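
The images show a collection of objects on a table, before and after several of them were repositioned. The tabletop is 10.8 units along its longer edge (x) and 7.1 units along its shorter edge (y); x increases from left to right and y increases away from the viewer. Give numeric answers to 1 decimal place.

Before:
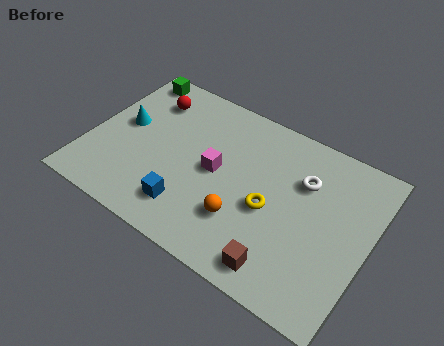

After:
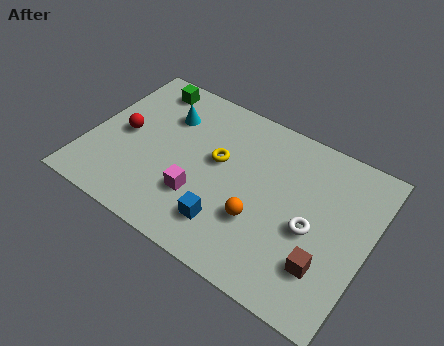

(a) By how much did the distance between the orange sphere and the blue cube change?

-0.7

They were about 2.1 units apart before and 1.4 after — 0.7 units closer together.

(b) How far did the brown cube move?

1.7

The brown cube moved from about (7.9, 1.0) to (9.4, 1.9), a distance of √(1.5² + 0.9²) ≈ 1.7.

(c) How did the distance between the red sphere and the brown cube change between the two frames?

+0.8

They were about 7.5 units apart before and 8.3 after — 0.8 units further apart.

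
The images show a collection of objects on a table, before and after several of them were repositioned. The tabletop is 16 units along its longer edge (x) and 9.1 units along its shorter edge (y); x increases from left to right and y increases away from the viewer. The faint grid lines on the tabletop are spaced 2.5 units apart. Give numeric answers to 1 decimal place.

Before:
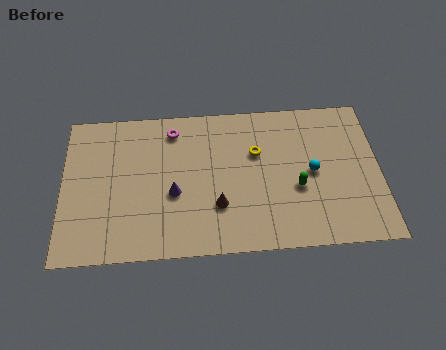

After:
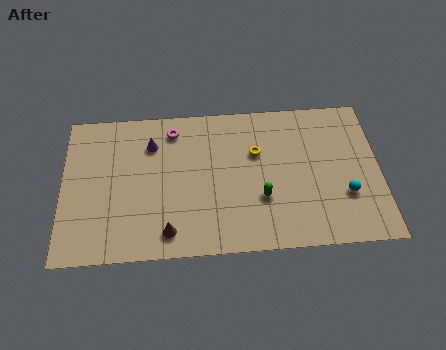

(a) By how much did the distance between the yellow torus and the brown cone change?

+2.7

The distance was about 3.7 in the first image and 6.4 in the second, so they moved 2.7 units further apart.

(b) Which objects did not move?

the magenta torus and the yellow torus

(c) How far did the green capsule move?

1.9

The green capsule was near (11.8, 3.6) before and (10.0, 3.1) after, so it travelled √(1.8² + 0.5²) ≈ 1.9 units.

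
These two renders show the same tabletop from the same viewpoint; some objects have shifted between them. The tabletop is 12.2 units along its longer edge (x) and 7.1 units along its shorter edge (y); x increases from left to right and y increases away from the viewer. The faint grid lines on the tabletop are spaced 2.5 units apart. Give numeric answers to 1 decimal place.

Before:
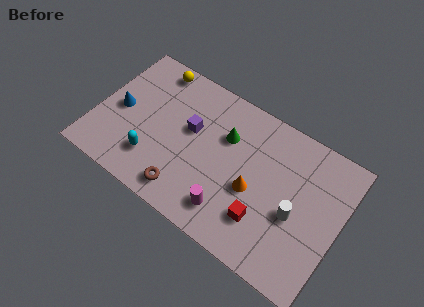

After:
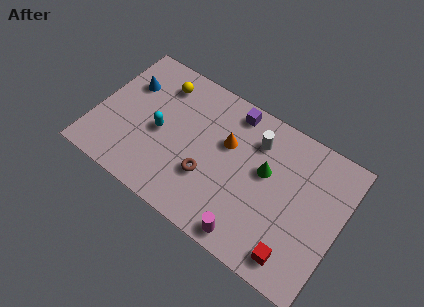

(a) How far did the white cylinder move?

3.4

The white cylinder moved from about (10.1, 3.0) to (7.7, 5.4), a distance of √(2.4² + 2.4²) ≈ 3.4.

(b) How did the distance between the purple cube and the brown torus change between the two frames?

+0.7

They were about 3.1 units apart before and 3.8 after — 0.7 units further apart.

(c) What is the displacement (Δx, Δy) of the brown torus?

(0.9, 1.3)

The brown torus was at about (4.9, 1.1) and moved to about (5.8, 2.4).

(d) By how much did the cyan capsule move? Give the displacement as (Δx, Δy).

(0.1, 1.5)

The cyan capsule was at about (3.1, 1.8) and moved to about (3.2, 3.3).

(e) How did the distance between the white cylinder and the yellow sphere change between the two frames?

-3.6

Before: roughly 8.5 units apart; after: 4.9. That's 3.6 units closer together.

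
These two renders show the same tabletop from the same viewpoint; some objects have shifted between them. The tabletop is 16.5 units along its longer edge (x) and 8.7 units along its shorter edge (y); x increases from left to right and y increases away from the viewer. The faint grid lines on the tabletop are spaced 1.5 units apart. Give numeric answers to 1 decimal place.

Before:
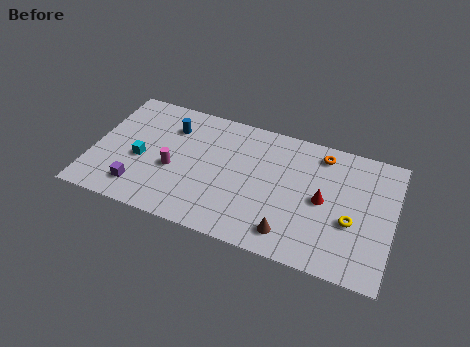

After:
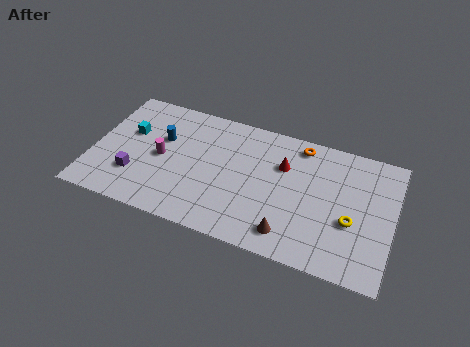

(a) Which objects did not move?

the brown cone and the yellow torus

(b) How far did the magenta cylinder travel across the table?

0.9

The magenta cylinder moved from about (4.5, 3.6) to (3.8, 4.2), a distance of √(0.7² + 0.6²) ≈ 0.9.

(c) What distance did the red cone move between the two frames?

2.8

The red cone moved from about (12.7, 4.3) to (10.4, 5.9), a distance of √(2.3² + 1.6²) ≈ 2.8.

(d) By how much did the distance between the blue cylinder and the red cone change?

-2.2

The distance was about 8.9 in the first image and 6.7 in the second, so they moved 2.2 units closer together.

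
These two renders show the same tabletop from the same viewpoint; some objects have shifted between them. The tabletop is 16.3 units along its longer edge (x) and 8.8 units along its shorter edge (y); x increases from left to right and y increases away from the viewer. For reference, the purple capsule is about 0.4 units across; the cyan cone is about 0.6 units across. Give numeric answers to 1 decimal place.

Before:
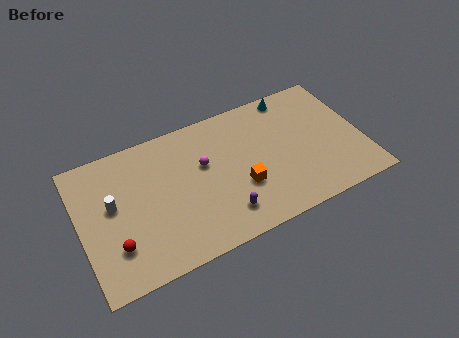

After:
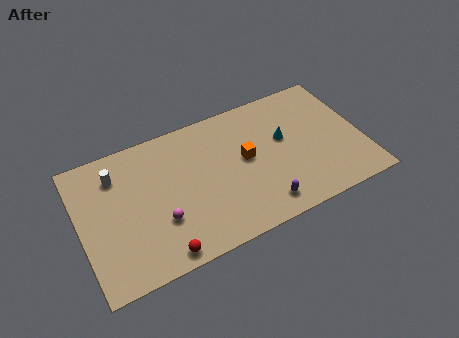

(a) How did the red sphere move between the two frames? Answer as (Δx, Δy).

(2.4, -1.5)

The red sphere started near (1.8, 2.4) and ended near (4.2, 0.9).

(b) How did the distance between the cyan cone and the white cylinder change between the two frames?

-1.5

The distance was about 11.2 in the first image and 9.7 in the second, so they moved 1.5 units closer together.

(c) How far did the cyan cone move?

2.8

The cyan cone was near (12.7, 7.9) before and (11.9, 5.2) after, so it travelled √(0.8² + 2.7²) ≈ 2.8 units.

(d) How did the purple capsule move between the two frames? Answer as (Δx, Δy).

(2.2, -0.4)

From the two frames, the purple capsule sits at roughly (7.9, 1.8) before and (10.1, 1.4) after.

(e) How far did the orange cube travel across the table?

1.8

The orange cube moved from about (9.1, 3.1) to (9.6, 4.8), a distance of √(0.5² + 1.7²) ≈ 1.8.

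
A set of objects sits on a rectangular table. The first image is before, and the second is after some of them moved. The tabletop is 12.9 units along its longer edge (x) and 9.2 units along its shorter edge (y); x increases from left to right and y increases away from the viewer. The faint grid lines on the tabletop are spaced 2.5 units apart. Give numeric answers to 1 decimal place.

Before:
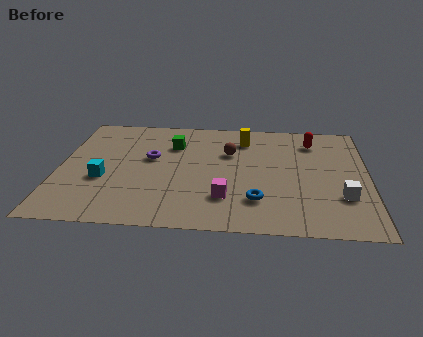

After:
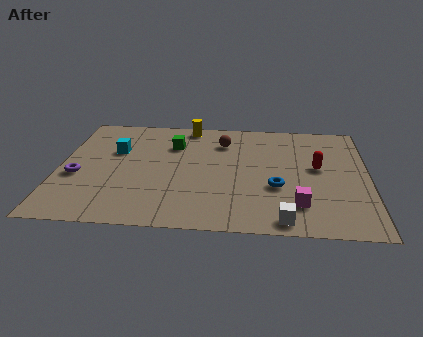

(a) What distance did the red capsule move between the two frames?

2.2

The red capsule moved from about (10.6, 7.3) to (10.8, 5.1), a distance of √(0.2² + 2.2²) ≈ 2.2.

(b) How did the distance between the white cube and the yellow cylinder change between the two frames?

+2.4

They were about 6.1 units apart before and 8.5 after — 2.4 units further apart.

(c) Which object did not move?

the green cube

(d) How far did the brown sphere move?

0.9

The brown sphere moved from about (7.1, 6.1) to (6.8, 7.0), a distance of √(0.3² + 0.9²) ≈ 0.9.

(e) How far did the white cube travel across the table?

3.1

The white cube was near (11.8, 2.8) before and (9.4, 0.9) after, so it travelled √(2.4² + 1.9²) ≈ 3.1 units.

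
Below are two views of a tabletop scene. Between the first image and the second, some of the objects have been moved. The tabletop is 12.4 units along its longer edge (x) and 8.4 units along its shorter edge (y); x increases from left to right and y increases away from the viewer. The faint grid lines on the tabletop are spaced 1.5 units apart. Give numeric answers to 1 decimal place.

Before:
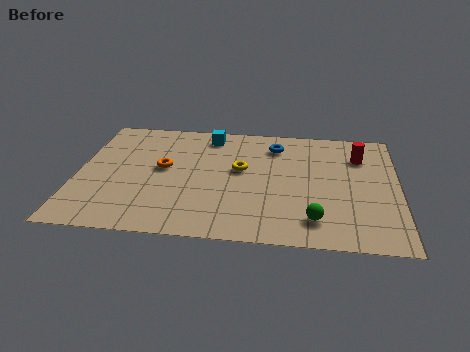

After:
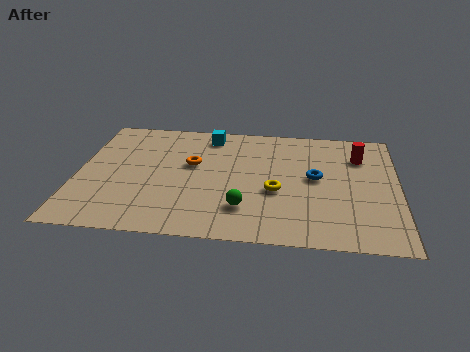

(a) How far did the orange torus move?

1.2

The orange torus moved from about (3.3, 4.6) to (4.4, 5.0), a distance of √(1.1² + 0.4²) ≈ 1.2.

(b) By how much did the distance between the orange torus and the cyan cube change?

-0.8

They were about 3.1 units apart before and 2.3 after — 0.8 units closer together.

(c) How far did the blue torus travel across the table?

2.7

From (7.6, 6.7) to (9.2, 4.5), the blue torus covered √(1.6² + 2.2²) ≈ 2.7 units.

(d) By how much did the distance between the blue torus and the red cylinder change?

-0.9

They were about 3.3 units apart before and 2.4 after — 0.9 units closer together.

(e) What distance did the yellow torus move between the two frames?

2.0

The yellow torus moved from about (6.3, 4.8) to (7.7, 3.4), a distance of √(1.4² + 1.4²) ≈ 2.0.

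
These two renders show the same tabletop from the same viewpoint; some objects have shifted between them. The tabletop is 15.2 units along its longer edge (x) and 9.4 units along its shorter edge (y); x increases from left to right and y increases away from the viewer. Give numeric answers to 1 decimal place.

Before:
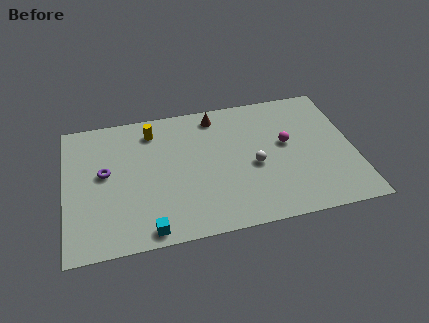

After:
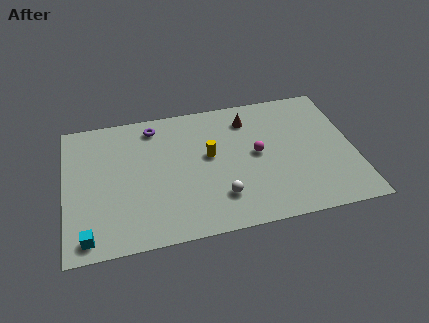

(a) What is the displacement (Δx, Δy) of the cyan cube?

(-3.1, 0.2)

The cyan cube started near (4.2, 0.9) and ended near (1.1, 1.1).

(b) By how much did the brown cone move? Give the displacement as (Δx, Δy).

(1.7, -0.6)

The brown cone started near (8.1, 8.1) and ended near (9.8, 7.5).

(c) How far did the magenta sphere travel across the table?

1.6

The magenta sphere moved from about (11.7, 5.3) to (10.1, 4.9), a distance of √(1.6² + 0.4²) ≈ 1.6.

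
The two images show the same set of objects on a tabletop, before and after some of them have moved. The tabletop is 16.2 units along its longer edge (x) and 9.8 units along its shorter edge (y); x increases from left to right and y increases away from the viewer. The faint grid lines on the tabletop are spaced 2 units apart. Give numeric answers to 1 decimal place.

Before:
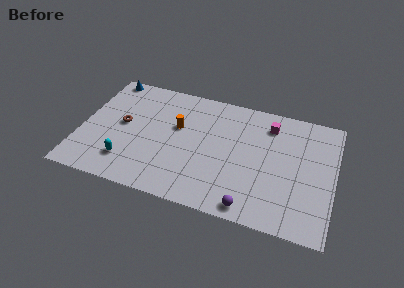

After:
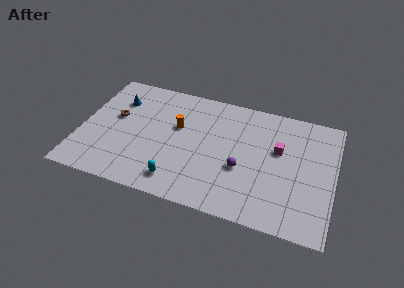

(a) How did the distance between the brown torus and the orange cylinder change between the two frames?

+0.4

Before: roughly 3.6 units apart; after: 4.0. That's 0.4 units further apart.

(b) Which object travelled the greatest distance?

the cyan capsule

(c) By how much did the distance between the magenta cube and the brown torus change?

+0.8

They were about 9.7 units apart before and 10.5 after — 0.8 units further apart.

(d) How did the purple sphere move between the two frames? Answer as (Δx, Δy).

(-0.8, 2.8)

The purple sphere started near (11.2, 1.0) and ended near (10.4, 3.8).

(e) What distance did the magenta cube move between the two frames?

2.0

From (11.9, 7.9) to (12.6, 6.0), the magenta cube covered √(0.7² + 1.9²) ≈ 2.0 units.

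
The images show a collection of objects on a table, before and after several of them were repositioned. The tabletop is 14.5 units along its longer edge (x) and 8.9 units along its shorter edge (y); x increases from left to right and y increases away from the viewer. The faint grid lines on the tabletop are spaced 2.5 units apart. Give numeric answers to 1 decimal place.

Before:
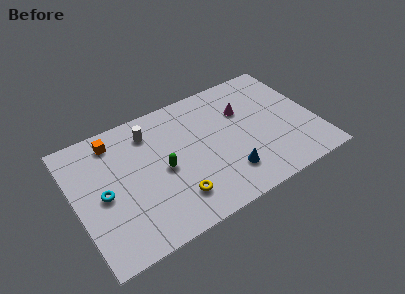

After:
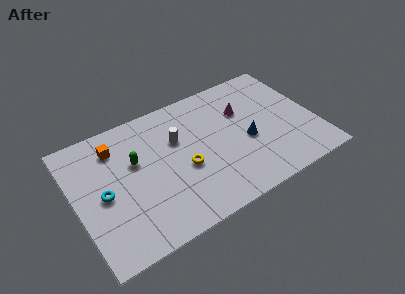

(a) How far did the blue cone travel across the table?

2.3

From (8.8, 2.1) to (10.3, 3.8), the blue cone covered √(1.5² + 1.7²) ≈ 2.3 units.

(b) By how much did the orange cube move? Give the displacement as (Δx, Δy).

(0.0, -0.5)

The orange cube was at about (2.7, 7.5) and moved to about (2.7, 7.0).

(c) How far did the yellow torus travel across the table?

1.9

The yellow torus moved from about (5.6, 2.0) to (6.4, 3.7), a distance of √(0.8² + 1.7²) ≈ 1.9.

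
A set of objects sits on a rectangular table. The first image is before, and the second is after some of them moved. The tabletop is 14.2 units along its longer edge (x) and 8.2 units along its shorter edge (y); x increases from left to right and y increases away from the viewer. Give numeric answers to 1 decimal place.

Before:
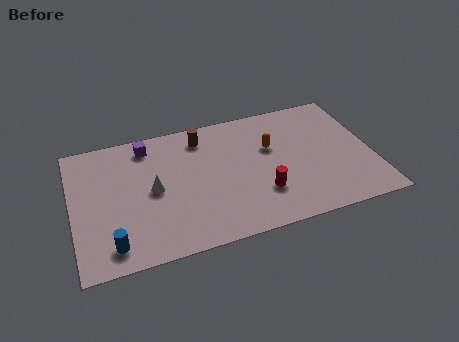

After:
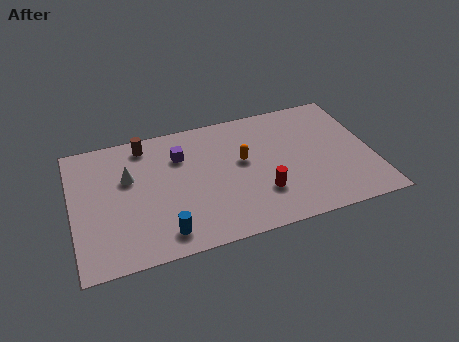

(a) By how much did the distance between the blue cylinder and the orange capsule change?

-3.5

The distance was about 8.7 in the first image and 5.2 in the second, so they moved 3.5 units closer together.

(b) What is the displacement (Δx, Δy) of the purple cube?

(1.5, -1.1)

The purple cube started near (3.7, 7.0) and ended near (5.2, 5.9).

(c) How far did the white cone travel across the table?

1.6

The white cone was near (3.8, 4.1) before and (2.7, 5.2) after, so it travelled √(1.1² + 1.1²) ≈ 1.6 units.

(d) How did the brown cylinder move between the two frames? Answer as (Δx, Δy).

(-2.7, 0.3)

From the two frames, the brown cylinder sits at roughly (6.3, 6.8) before and (3.6, 7.1) after.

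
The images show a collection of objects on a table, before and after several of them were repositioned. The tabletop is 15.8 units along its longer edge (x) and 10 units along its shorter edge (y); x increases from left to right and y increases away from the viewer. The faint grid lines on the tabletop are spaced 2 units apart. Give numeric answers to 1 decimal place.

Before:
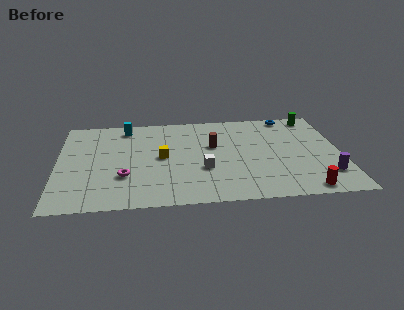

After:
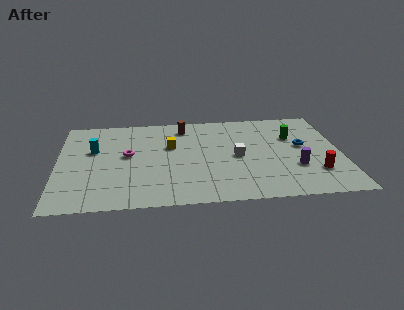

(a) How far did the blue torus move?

3.6

From (13.1, 9.1) to (13.7, 5.6), the blue torus covered √(0.6² + 3.5²) ≈ 3.6 units.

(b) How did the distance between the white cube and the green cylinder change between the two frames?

-4.6

They were about 8.3 units apart before and 3.7 after — 4.6 units closer together.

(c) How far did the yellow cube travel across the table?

1.3

The yellow cube was near (5.8, 5.1) before and (6.3, 6.3) after, so it travelled √(0.5² + 1.2²) ≈ 1.3 units.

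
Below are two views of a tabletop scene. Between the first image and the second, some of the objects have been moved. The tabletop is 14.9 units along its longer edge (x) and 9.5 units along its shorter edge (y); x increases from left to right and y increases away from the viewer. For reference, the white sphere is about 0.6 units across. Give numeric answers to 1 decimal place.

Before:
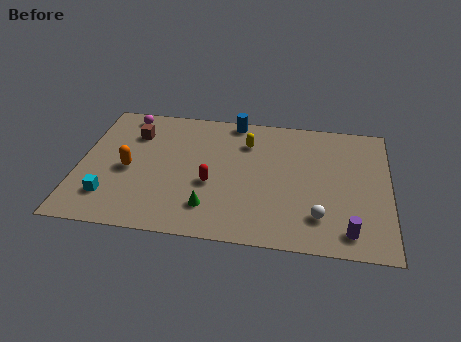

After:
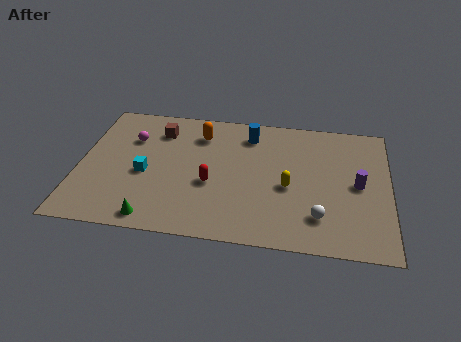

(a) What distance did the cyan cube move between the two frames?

2.5

The cyan cube moved from about (1.6, 2.2) to (3.2, 4.1), a distance of √(1.6² + 1.9²) ≈ 2.5.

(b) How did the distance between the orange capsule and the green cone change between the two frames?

+2.1

The distance was about 4.6 in the first image and 6.7 in the second, so they moved 2.1 units further apart.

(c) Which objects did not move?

the red capsule and the white sphere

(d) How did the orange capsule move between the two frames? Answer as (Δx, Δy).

(3.3, 3.1)

The orange capsule was at about (2.4, 4.3) and moved to about (5.7, 7.4).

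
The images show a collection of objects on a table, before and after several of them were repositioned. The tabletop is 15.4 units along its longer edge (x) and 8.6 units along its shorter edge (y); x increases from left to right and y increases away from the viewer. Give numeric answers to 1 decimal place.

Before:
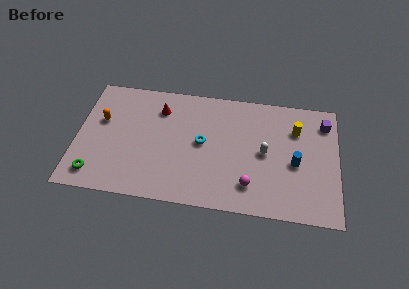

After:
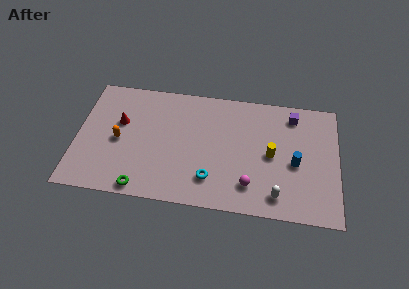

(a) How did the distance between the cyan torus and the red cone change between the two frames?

+3.1

The distance was about 3.3 in the first image and 6.4 in the second, so they moved 3.1 units further apart.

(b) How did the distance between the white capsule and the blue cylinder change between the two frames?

+0.7

Before: roughly 1.9 units apart; after: 2.6. That's 0.7 units further apart.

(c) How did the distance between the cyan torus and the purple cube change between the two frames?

-0.6

Before: roughly 7.6 units apart; after: 7.0. That's 0.6 units closer together.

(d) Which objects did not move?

the blue cylinder and the magenta sphere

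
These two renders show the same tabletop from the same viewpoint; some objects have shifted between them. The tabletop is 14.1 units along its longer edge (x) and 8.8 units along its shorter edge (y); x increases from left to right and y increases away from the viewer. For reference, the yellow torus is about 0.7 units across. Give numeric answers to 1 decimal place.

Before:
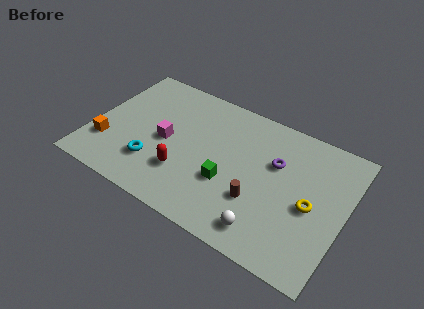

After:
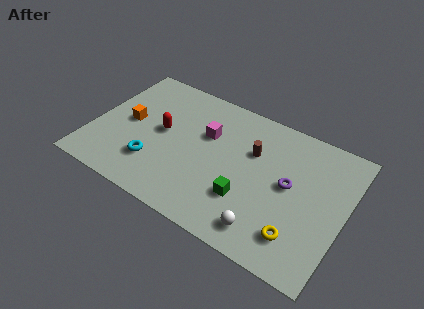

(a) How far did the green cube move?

1.2

The green cube moved from about (7.8, 3.2) to (8.9, 2.7), a distance of √(1.1² + 0.5²) ≈ 1.2.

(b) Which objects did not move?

the cyan torus and the white sphere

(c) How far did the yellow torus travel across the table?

2.1

The yellow torus moved from about (12.3, 4.0) to (11.9, 1.9), a distance of √(0.4² + 2.1²) ≈ 2.1.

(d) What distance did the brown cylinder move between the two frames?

3.0

The brown cylinder was near (9.5, 2.9) before and (8.8, 5.8) after, so it travelled √(0.7² + 2.9²) ≈ 3.0 units.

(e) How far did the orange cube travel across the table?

2.2

From (1.0, 2.5) to (1.9, 4.5), the orange cube covered √(0.9² + 2.0²) ≈ 2.2 units.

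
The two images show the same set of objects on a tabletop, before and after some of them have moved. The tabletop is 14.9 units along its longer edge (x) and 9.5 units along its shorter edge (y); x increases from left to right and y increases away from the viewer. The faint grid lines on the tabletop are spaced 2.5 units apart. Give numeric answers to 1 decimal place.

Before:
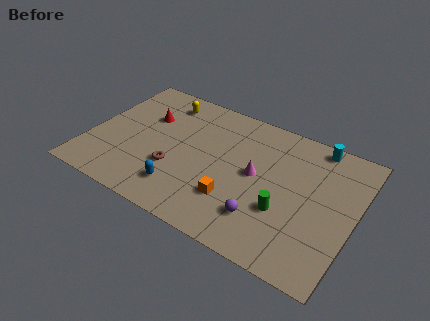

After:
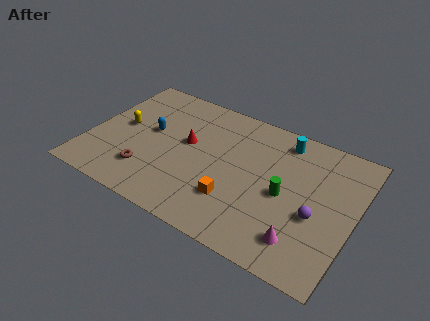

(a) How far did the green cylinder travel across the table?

1.1

From (11.2, 3.3) to (11.1, 4.4), the green cylinder covered √(0.1² + 1.1²) ≈ 1.1 units.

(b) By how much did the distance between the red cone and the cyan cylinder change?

-3.9

Before: roughly 9.7 units apart; after: 5.8. That's 3.9 units closer together.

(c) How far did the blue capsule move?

4.0

The blue capsule moved from about (5.6, 2.0) to (3.3, 5.3), a distance of √(2.3² + 3.3²) ≈ 4.0.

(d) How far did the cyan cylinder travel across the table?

1.9

From (12.3, 8.6) to (10.5, 8.1), the cyan cylinder covered √(1.8² + 0.5²) ≈ 1.9 units.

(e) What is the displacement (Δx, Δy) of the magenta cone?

(3.0, -3.1)

The magenta cone started near (9.4, 5.0) and ended near (12.4, 1.9).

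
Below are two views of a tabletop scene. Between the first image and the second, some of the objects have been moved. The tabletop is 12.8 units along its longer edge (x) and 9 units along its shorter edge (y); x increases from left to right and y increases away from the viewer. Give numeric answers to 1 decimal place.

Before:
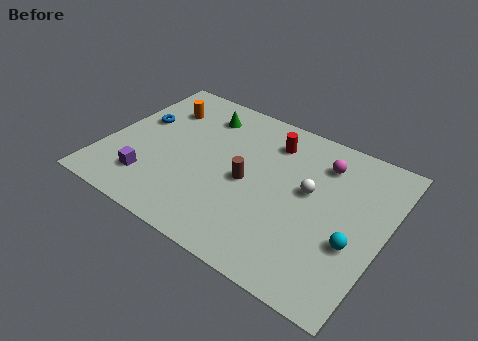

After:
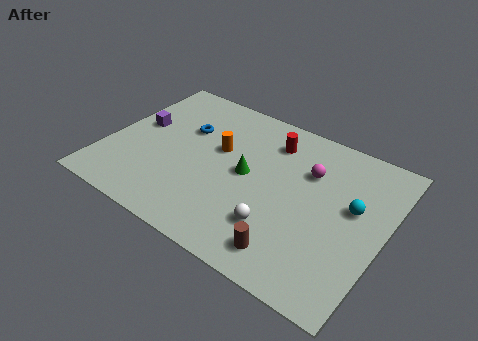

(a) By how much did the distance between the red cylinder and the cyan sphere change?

-1.3

The distance was about 5.8 in the first image and 4.5 in the second, so they moved 1.3 units closer together.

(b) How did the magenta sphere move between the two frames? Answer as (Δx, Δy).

(-0.5, -0.8)

From the two frames, the magenta sphere sits at roughly (9.6, 7.0) before and (9.1, 6.2) after.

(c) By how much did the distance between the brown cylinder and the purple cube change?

+4.0

The distance was about 4.7 in the first image and 8.7 in the second, so they moved 4.0 units further apart.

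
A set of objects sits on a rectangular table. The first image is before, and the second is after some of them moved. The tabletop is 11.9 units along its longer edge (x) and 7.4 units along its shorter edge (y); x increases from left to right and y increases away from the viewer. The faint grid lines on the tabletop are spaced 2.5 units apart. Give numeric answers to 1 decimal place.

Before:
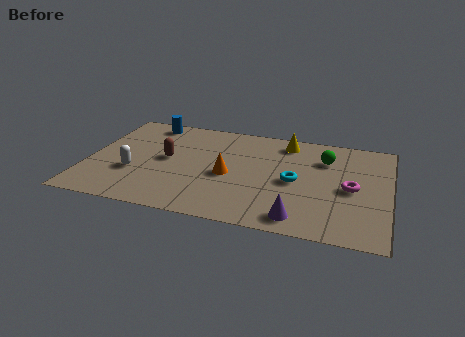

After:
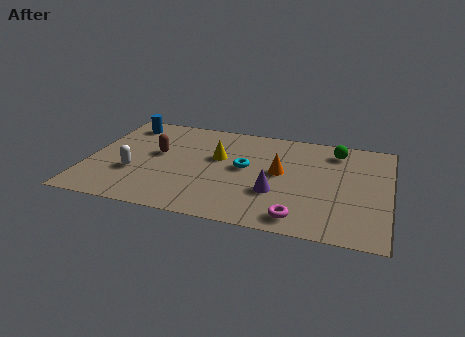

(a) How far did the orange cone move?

2.1

From (5.6, 3.3) to (7.6, 4.0), the orange cone covered √(2.0² + 0.7²) ≈ 2.1 units.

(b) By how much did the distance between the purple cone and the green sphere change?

-0.3

They were about 4.5 units apart before and 4.2 after — 0.3 units closer together.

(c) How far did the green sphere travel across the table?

0.8

The green sphere was near (9.3, 5.4) before and (9.7, 6.1) after, so it travelled √(0.4² + 0.7²) ≈ 0.8 units.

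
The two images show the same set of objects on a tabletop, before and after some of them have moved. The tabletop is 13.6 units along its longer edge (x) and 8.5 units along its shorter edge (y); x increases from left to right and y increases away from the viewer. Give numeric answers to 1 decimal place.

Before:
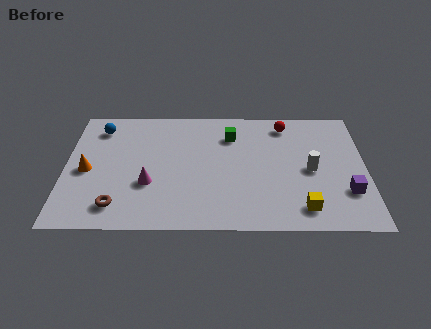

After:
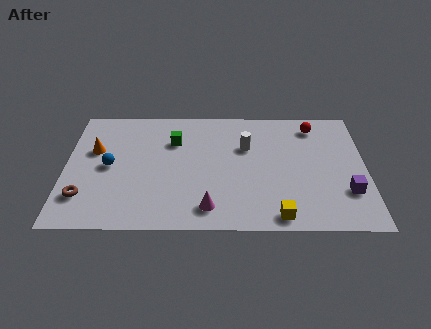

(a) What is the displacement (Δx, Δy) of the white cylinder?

(-2.9, 1.6)

The white cylinder was at about (11.1, 4.0) and moved to about (8.2, 5.6).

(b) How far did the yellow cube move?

1.2

The yellow cube moved from about (10.7, 1.4) to (9.6, 0.9), a distance of √(1.1² + 0.5²) ≈ 1.2.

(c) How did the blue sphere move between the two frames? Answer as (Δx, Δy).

(0.5, -2.7)

From the two frames, the blue sphere sits at roughly (1.5, 6.9) before and (2.0, 4.2) after.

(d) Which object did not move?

the purple cube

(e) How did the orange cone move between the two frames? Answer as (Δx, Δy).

(0.3, 1.4)

The orange cone started near (1.0, 3.9) and ended near (1.3, 5.3).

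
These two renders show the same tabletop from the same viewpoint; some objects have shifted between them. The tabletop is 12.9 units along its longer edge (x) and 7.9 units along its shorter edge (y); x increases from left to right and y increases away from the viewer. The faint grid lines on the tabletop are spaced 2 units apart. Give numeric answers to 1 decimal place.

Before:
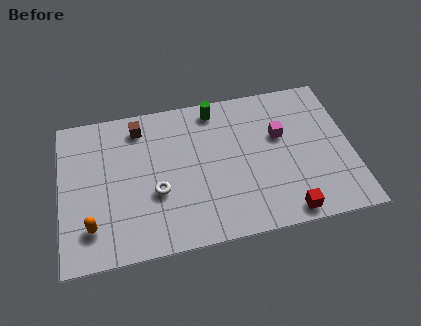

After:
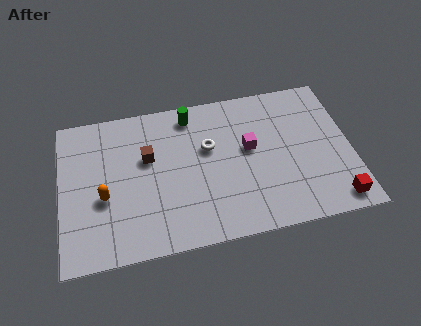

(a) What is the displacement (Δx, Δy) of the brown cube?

(0.3, -1.7)

The brown cube was at about (3.6, 6.6) and moved to about (3.9, 4.9).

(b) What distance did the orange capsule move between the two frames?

1.5

From (1.3, 1.8) to (1.9, 3.2), the orange capsule covered √(0.6² + 1.4²) ≈ 1.5 units.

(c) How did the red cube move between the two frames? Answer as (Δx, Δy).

(2.2, 0.2)

The red cube started near (9.8, 0.8) and ended near (12.0, 1.0).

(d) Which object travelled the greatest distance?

the white torus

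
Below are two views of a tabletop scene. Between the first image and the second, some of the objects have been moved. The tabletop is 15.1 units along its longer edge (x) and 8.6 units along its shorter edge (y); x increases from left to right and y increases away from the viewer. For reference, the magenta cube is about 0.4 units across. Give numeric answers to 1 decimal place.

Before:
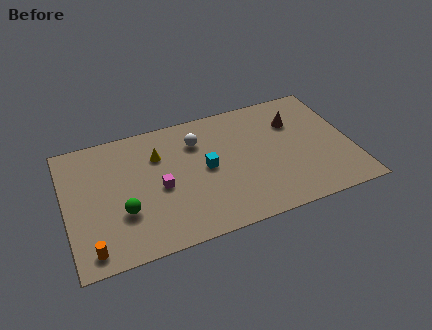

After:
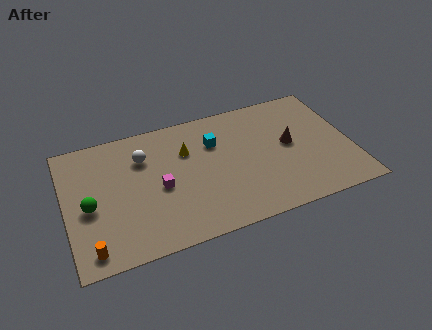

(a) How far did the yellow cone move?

1.5

The yellow cone moved from about (5.0, 6.1) to (6.5, 5.9), a distance of √(1.5² + 0.2²) ≈ 1.5.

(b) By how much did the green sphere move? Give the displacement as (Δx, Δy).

(-1.7, 0.9)

The green sphere was at about (2.9, 2.9) and moved to about (1.2, 3.8).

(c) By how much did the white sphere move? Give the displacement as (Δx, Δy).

(-2.9, -0.2)

From the two frames, the white sphere sits at roughly (7.1, 6.4) before and (4.2, 6.2) after.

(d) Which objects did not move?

the orange cylinder and the magenta cube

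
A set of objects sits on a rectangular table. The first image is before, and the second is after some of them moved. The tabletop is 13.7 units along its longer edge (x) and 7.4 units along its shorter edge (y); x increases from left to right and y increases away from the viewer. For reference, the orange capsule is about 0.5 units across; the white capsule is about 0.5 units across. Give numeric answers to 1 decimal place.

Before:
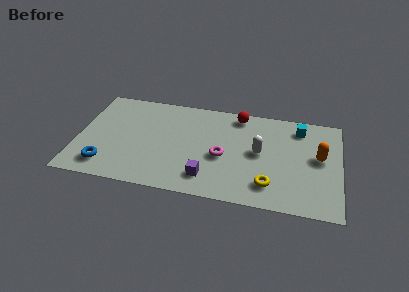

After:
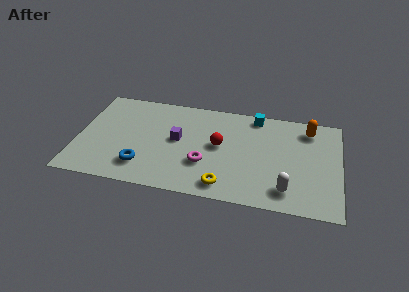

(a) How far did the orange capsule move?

2.1

From (12.6, 4.1) to (12.0, 6.1), the orange capsule covered √(0.6² + 2.0²) ≈ 2.1 units.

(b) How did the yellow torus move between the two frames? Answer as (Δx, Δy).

(-2.3, -0.5)

The yellow torus started near (10.1, 1.6) and ended near (7.8, 1.1).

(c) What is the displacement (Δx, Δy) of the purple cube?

(-1.7, 2.5)

The purple cube started near (6.9, 1.5) and ended near (5.2, 4.0).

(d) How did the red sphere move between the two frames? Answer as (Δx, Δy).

(-0.9, -2.5)

From the two frames, the red sphere sits at roughly (8.3, 6.5) before and (7.4, 4.0) after.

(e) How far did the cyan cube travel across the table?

2.4

The cyan cube was near (11.5, 6.1) before and (9.2, 6.6) after, so it travelled √(2.3² + 0.5²) ≈ 2.4 units.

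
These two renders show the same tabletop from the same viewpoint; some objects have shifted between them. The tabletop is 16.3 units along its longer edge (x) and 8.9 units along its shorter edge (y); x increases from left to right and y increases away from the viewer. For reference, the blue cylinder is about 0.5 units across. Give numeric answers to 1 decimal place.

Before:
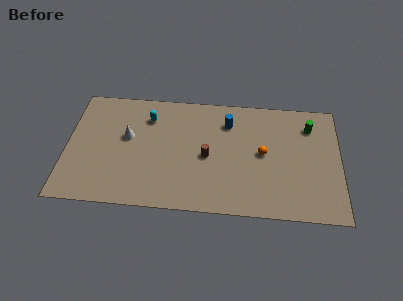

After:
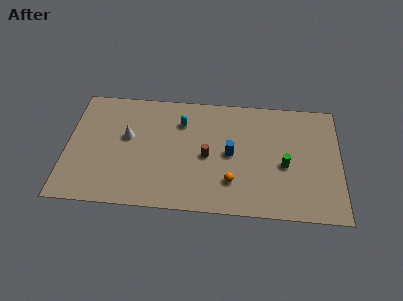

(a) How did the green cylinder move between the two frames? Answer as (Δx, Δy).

(-1.5, -3.1)

From the two frames, the green cylinder sits at roughly (14.5, 6.9) before and (13.0, 3.8) after.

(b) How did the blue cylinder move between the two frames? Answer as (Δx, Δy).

(0.2, -2.4)

The blue cylinder started near (9.6, 6.8) and ended near (9.8, 4.4).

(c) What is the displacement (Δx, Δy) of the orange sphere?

(-1.8, -2.3)

From the two frames, the orange sphere sits at roughly (11.7, 4.6) before and (9.9, 2.3) after.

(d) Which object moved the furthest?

the green cylinder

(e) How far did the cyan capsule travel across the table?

2.0

The cyan capsule was near (4.8, 6.8) before and (6.8, 6.6) after, so it travelled √(2.0² + 0.2²) ≈ 2.0 units.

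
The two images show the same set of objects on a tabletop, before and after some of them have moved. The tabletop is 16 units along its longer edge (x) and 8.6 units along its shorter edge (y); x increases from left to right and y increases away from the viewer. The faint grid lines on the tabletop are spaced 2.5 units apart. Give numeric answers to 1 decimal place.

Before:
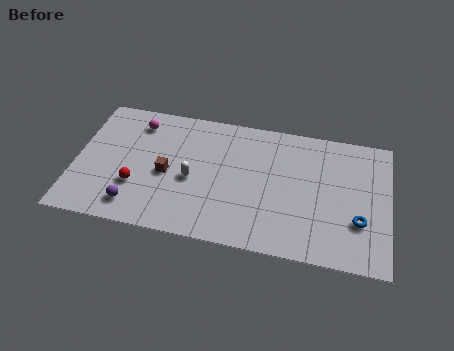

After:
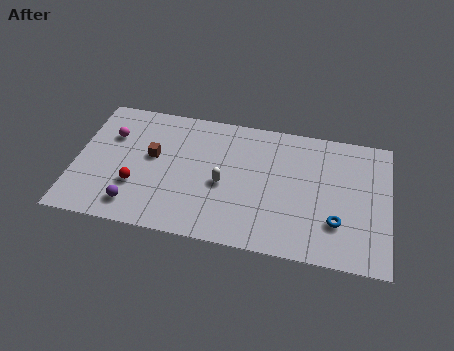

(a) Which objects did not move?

the red sphere and the purple sphere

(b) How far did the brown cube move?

1.3

From (4.7, 3.9) to (3.9, 4.9), the brown cube covered √(0.8² + 1.0²) ≈ 1.3 units.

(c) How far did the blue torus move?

1.1

The blue torus was near (14.5, 2.8) before and (13.4, 2.5) after, so it travelled √(1.1² + 0.3²) ≈ 1.1 units.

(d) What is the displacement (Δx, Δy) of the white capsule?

(1.6, 0.0)

The white capsule started near (6.0, 3.8) and ended near (7.6, 3.8).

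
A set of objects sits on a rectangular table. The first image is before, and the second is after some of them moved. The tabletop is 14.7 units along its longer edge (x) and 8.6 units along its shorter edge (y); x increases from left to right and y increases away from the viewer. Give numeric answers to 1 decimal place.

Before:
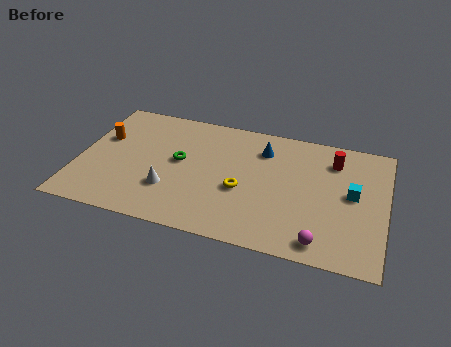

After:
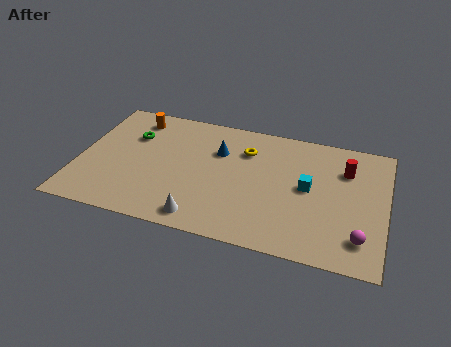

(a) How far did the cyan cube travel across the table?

2.1

The cyan cube moved from about (13.1, 4.6) to (11.0, 4.5), a distance of √(2.1² + 0.1²) ≈ 2.1.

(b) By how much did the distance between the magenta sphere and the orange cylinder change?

+0.8

The distance was about 11.6 in the first image and 12.4 in the second, so they moved 0.8 units further apart.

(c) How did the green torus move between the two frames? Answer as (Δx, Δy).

(-2.4, 1.2)

The green torus started near (4.8, 4.7) and ended near (2.4, 5.9).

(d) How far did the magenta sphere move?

1.9

From (11.8, 1.1) to (13.6, 1.8), the magenta sphere covered √(1.8² + 0.7²) ≈ 1.9 units.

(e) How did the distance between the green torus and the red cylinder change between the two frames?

+2.7

They were about 7.6 units apart before and 10.3 after — 2.7 units further apart.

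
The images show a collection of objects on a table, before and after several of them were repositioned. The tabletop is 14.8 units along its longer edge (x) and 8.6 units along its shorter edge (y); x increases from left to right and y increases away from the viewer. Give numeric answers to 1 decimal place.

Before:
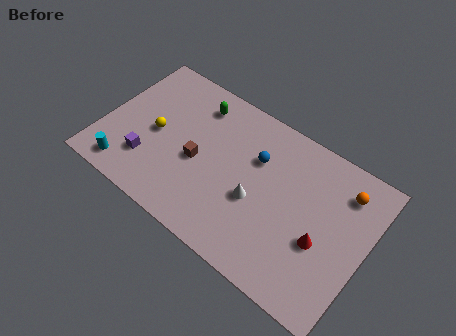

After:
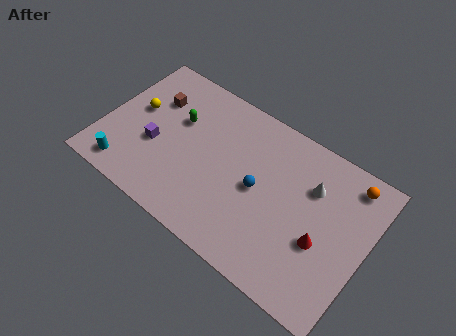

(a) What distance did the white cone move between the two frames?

3.7

From (8.8, 3.5) to (11.5, 6.0), the white cone covered √(2.7² + 2.5²) ≈ 3.7 units.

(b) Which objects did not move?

the red cone and the cyan cylinder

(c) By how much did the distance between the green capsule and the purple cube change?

-2.8

They were about 5.1 units apart before and 2.3 after — 2.8 units closer together.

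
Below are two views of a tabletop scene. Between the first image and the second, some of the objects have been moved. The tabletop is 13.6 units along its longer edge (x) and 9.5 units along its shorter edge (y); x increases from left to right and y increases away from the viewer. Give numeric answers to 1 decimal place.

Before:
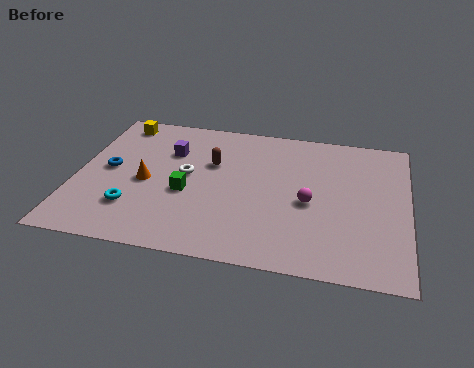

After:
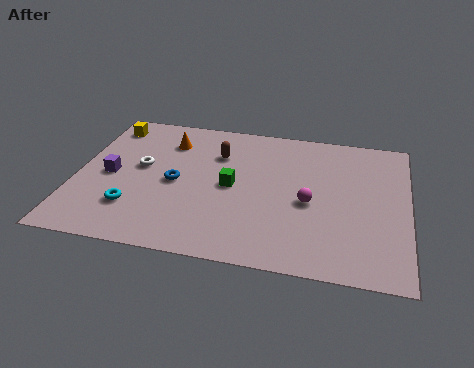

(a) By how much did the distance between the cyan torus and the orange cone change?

+3.1

The distance was about 1.8 in the first image and 4.9 in the second, so they moved 3.1 units further apart.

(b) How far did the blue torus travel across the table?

2.8

From (1.3, 4.9) to (4.1, 4.5), the blue torus covered √(2.8² + 0.4²) ≈ 2.8 units.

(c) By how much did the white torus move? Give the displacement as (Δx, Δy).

(-1.9, 0.2)

From the two frames, the white torus sits at roughly (4.5, 5.1) before and (2.6, 5.3) after.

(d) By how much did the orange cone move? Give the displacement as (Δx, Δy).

(0.7, 3.0)

From the two frames, the orange cone sits at roughly (2.9, 4.3) before and (3.6, 7.3) after.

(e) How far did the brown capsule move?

0.7

The brown capsule moved from about (5.5, 6.1) to (5.7, 6.8), a distance of √(0.2² + 0.7²) ≈ 0.7.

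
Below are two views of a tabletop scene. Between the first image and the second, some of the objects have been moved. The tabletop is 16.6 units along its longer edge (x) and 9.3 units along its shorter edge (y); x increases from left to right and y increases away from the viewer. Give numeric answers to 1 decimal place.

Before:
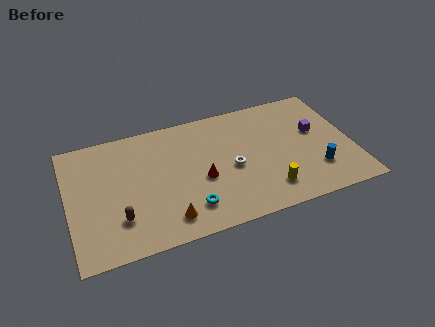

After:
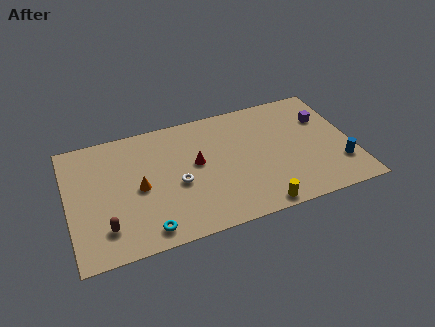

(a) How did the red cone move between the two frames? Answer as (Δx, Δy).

(-0.2, 1.3)

The red cone started near (7.7, 3.9) and ended near (7.5, 5.2).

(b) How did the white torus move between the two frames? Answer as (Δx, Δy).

(-3.2, -0.2)

From the two frames, the white torus sits at roughly (9.5, 4.2) before and (6.3, 4.0) after.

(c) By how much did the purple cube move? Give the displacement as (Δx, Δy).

(0.6, 0.9)

The purple cube started near (14.6, 5.5) and ended near (15.2, 6.4).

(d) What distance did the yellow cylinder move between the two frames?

1.3

The yellow cylinder was near (11.4, 1.9) before and (10.7, 0.8) after, so it travelled √(0.7² + 1.1²) ≈ 1.3 units.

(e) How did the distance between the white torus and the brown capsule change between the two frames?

-2.2

They were about 6.9 units apart before and 4.7 after — 2.2 units closer together.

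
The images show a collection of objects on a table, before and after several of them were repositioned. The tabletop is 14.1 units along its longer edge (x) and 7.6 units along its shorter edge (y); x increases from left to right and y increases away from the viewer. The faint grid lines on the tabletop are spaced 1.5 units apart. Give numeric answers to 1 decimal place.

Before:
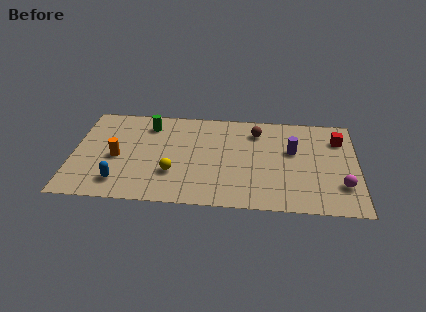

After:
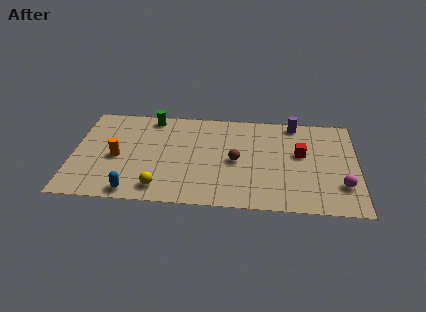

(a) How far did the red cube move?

2.3

From (13.2, 5.7) to (11.3, 4.4), the red cube covered √(1.9² + 1.3²) ≈ 2.3 units.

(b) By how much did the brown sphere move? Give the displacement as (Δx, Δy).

(-1.0, -2.4)

The brown sphere was at about (9.1, 6.0) and moved to about (8.1, 3.6).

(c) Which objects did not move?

the orange cylinder and the magenta sphere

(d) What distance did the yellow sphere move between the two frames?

1.3

From (5.0, 2.4) to (4.4, 1.2), the yellow sphere covered √(0.6² + 1.2²) ≈ 1.3 units.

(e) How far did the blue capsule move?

1.0

The blue capsule was near (2.4, 1.5) before and (3.1, 0.8) after, so it travelled √(0.7² + 0.7²) ≈ 1.0 units.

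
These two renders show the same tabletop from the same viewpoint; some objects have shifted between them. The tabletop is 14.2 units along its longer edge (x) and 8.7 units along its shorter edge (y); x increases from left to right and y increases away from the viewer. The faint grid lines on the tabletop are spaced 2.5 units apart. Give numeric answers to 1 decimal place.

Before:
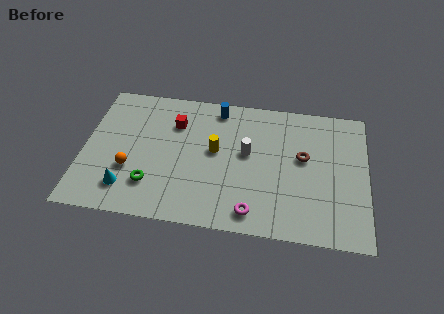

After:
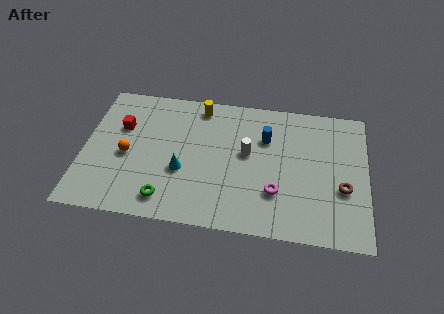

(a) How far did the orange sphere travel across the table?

0.9

The orange sphere moved from about (2.4, 3.0) to (2.2, 3.9), a distance of √(0.2² + 0.9²) ≈ 0.9.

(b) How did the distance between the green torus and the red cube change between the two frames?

+0.8

They were about 4.2 units apart before and 5.0 after — 0.8 units further apart.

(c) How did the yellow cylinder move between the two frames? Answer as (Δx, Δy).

(-0.9, 2.8)

From the two frames, the yellow cylinder sits at roughly (6.6, 4.8) before and (5.7, 7.6) after.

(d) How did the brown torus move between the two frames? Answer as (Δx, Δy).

(2.0, -1.7)

The brown torus was at about (11.0, 5.0) and moved to about (13.0, 3.3).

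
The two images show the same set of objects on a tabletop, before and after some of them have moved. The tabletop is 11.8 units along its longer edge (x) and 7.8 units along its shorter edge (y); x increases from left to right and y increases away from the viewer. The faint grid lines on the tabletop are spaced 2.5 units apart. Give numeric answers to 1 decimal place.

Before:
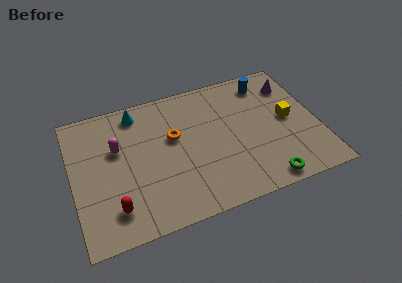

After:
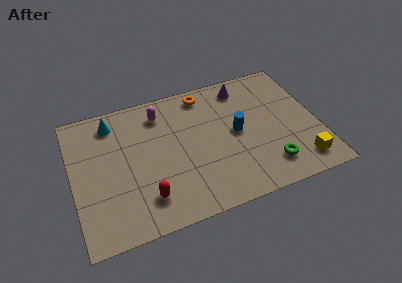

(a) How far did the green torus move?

0.9

The green torus moved from about (8.9, 0.8) to (9.2, 1.6), a distance of √(0.3² + 0.8²) ≈ 0.9.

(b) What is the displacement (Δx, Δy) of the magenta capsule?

(2.2, 1.4)

From the two frames, the magenta capsule sits at roughly (2.2, 4.9) before and (4.4, 6.3) after.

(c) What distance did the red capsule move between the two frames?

1.5

The red capsule was near (1.8, 1.6) before and (3.3, 1.7) after, so it travelled √(1.5² + 0.1²) ≈ 1.5 units.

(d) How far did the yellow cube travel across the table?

2.7

The yellow cube moved from about (10.4, 4.0) to (10.7, 1.3), a distance of √(0.3² + 2.7²) ≈ 2.7.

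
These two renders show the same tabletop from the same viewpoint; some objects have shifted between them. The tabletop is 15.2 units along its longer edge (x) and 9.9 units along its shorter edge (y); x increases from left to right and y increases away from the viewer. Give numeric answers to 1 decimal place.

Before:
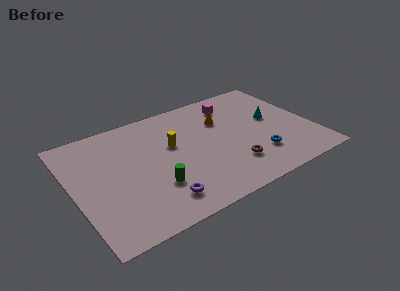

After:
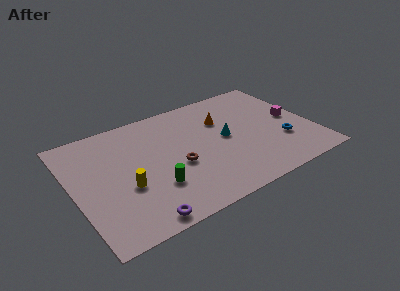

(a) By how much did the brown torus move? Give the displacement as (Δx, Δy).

(-3.3, 1.6)

From the two frames, the brown torus sits at roughly (9.7, 2.5) before and (6.4, 4.1) after.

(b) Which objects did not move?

the green cylinder and the orange cone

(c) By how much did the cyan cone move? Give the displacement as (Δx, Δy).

(-3.2, -0.4)

The cyan cone started near (12.9, 5.5) and ended near (9.7, 5.1).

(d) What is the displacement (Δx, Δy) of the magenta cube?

(3.4, -3.0)

The magenta cube started near (10.7, 8.0) and ended near (14.1, 5.0).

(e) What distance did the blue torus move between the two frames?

1.8

The blue torus was near (11.4, 2.6) before and (13.1, 3.2) after, so it travelled √(1.7² + 0.6²) ≈ 1.8 units.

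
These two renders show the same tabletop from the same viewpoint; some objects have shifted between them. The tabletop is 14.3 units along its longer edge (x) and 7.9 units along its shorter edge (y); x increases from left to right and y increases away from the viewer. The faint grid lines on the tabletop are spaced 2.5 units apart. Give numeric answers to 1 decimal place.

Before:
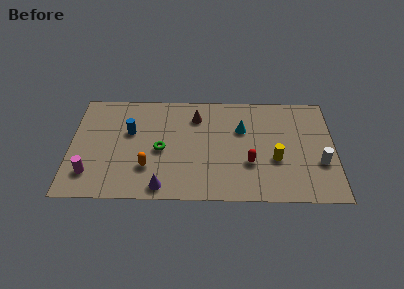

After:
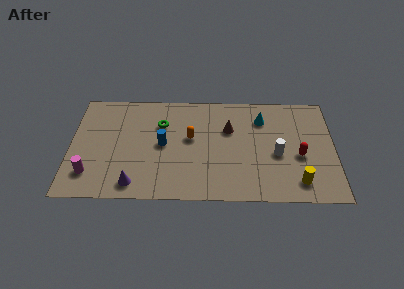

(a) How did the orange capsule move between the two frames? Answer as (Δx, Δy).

(2.3, 2.2)

The orange capsule was at about (4.2, 2.3) and moved to about (6.5, 4.5).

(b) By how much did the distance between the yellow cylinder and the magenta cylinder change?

+1.1

The distance was about 10.1 in the first image and 11.2 in the second, so they moved 1.1 units further apart.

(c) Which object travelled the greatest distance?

the orange capsule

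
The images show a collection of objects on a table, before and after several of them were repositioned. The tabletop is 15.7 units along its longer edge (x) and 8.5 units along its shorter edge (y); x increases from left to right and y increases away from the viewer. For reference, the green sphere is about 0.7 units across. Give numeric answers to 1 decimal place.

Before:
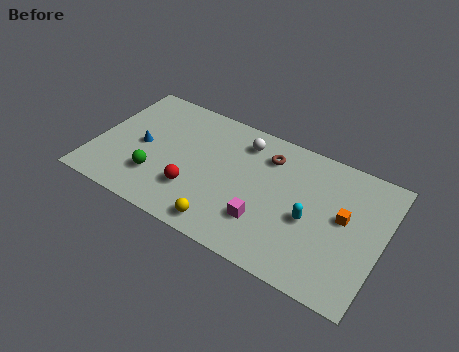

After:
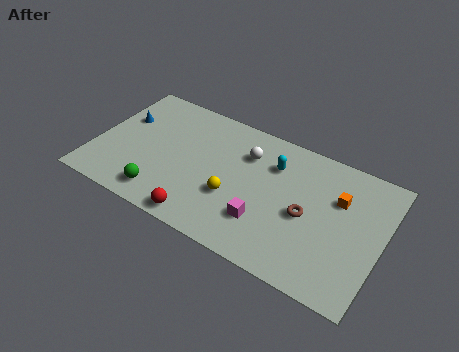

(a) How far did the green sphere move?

1.1

From (3.6, 2.4) to (4.1, 1.4), the green sphere covered √(0.5² + 1.0²) ≈ 1.1 units.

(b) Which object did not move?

the magenta cube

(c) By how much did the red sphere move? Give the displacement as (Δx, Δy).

(0.7, -1.6)

The red sphere started near (5.7, 2.5) and ended near (6.4, 0.9).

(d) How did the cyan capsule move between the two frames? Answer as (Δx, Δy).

(-2.3, 2.5)

From the two frames, the cyan capsule sits at roughly (11.9, 3.7) before and (9.6, 6.2) after.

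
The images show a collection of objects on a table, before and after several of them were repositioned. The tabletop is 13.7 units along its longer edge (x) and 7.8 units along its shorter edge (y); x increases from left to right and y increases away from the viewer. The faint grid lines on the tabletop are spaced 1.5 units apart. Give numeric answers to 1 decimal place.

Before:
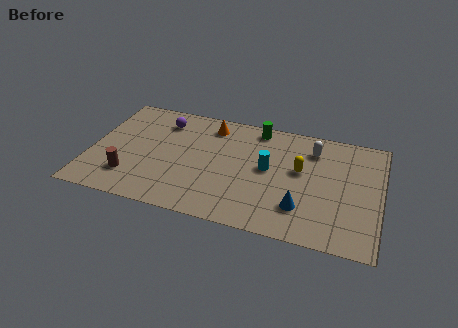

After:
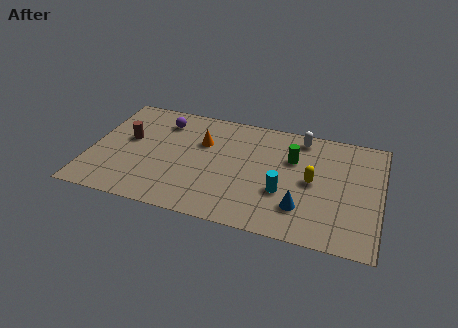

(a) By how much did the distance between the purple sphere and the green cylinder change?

+1.8

They were about 4.6 units apart before and 6.4 after — 1.8 units further apart.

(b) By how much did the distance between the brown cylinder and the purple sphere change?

-2.2

Before: roughly 4.5 units apart; after: 2.3. That's 2.2 units closer together.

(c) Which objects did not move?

the purple sphere and the blue cone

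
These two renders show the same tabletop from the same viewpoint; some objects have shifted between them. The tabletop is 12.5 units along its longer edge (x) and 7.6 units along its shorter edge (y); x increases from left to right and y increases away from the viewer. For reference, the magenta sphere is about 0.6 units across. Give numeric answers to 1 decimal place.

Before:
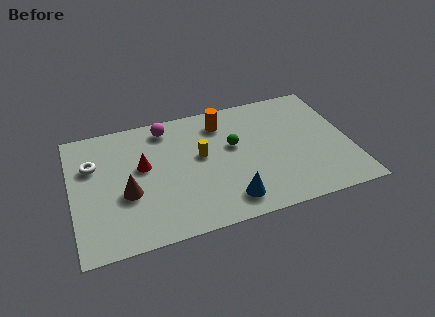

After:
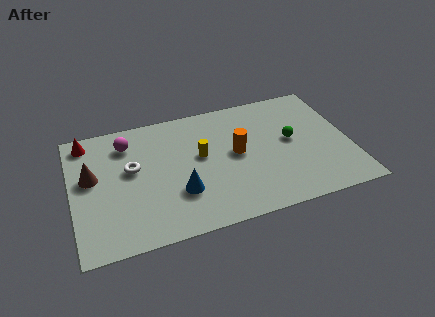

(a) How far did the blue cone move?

2.4

From (6.8, 1.3) to (4.7, 2.4), the blue cone covered √(2.1² + 1.1²) ≈ 2.4 units.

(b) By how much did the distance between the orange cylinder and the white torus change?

-1.3

The distance was about 6.0 in the first image and 4.7 in the second, so they moved 1.3 units closer together.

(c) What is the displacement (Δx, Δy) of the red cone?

(-2.4, 2.2)

The red cone started near (3.2, 4.4) and ended near (0.8, 6.6).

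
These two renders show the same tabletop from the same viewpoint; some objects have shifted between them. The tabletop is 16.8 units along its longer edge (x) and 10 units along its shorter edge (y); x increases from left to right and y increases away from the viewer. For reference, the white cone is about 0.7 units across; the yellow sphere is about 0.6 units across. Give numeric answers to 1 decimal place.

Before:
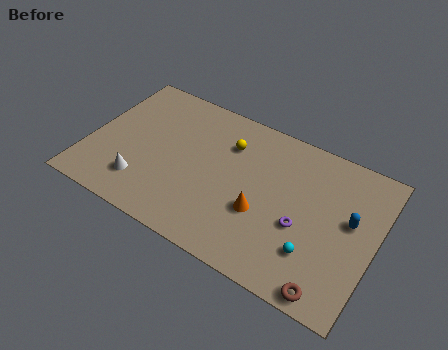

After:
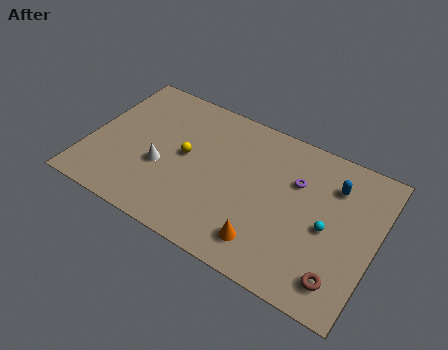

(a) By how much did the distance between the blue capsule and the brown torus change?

+1.0

Before: roughly 4.8 units apart; after: 5.8. That's 1.0 units further apart.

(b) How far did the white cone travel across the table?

1.8

The white cone was near (3.5, 2.3) before and (4.4, 3.9) after, so it travelled √(0.9² + 1.6²) ≈ 1.8 units.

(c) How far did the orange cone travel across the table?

1.9

The orange cone moved from about (10.4, 3.7) to (10.9, 1.9), a distance of √(0.5² + 1.8²) ≈ 1.9.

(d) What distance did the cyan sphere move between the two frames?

2.0

From (13.6, 2.7) to (14.1, 4.6), the cyan sphere covered √(0.5² + 1.9²) ≈ 2.0 units.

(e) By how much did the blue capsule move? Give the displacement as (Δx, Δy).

(-1.2, 1.8)

From the two frames, the blue capsule sits at roughly (15.3, 5.7) before and (14.1, 7.5) after.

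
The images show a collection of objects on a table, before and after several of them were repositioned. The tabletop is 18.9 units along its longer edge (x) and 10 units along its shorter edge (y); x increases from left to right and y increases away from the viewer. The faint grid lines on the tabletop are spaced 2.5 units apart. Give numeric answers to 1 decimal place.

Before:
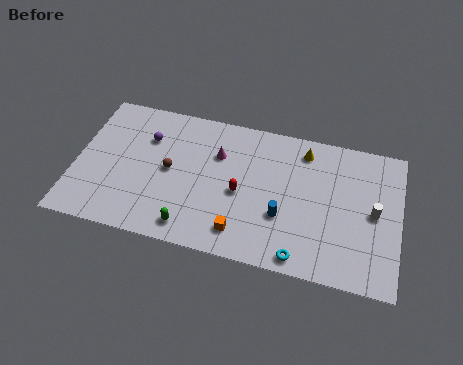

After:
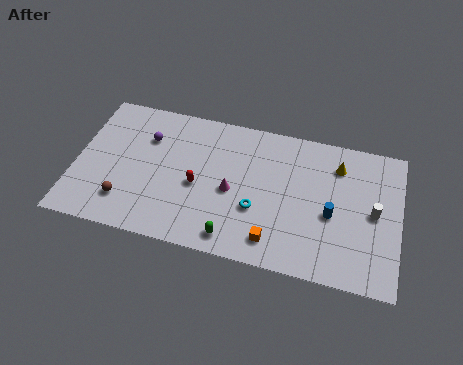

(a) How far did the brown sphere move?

3.7

The brown sphere was near (5.5, 5.1) before and (3.1, 2.3) after, so it travelled √(2.4² + 2.8²) ≈ 3.7 units.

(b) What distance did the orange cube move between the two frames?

1.9

The orange cube moved from about (9.9, 1.8) to (11.8, 1.7), a distance of √(1.9² + 0.1²) ≈ 1.9.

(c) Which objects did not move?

the white cylinder and the purple sphere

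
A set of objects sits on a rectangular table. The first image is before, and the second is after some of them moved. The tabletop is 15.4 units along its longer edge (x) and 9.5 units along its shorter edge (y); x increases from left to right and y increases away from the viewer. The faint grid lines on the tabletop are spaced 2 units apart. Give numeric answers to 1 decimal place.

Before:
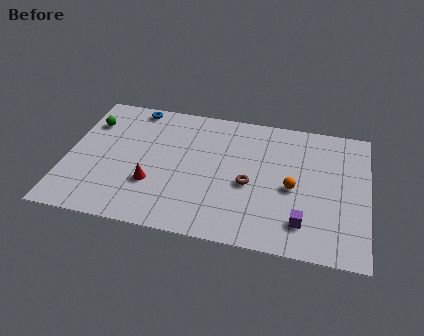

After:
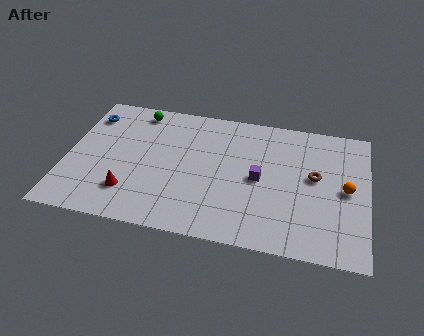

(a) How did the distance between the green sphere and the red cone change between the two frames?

+0.8

They were about 5.2 units apart before and 6.0 after — 0.8 units further apart.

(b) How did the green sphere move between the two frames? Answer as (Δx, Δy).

(2.4, 1.3)

The green sphere started near (1.0, 7.0) and ended near (3.4, 8.3).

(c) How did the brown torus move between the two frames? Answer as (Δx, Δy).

(3.3, 1.2)

The brown torus started near (9.4, 4.1) and ended near (12.7, 5.3).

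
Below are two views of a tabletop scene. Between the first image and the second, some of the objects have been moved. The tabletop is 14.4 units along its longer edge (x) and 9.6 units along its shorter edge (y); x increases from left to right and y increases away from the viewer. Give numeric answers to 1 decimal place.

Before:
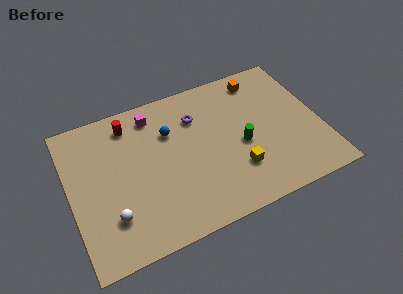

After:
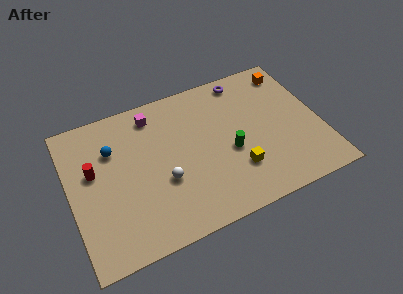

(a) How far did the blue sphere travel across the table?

3.3

From (5.9, 6.6) to (2.6, 6.7), the blue sphere covered √(3.3² + 0.1²) ≈ 3.3 units.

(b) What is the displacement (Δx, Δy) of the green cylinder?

(-0.7, -0.2)

From the two frames, the green cylinder sits at roughly (9.8, 4.2) before and (9.1, 4.0) after.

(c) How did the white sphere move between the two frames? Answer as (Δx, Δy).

(3.1, 1.1)

From the two frames, the white sphere sits at roughly (2.1, 2.5) before and (5.2, 3.6) after.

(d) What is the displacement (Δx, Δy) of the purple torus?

(3.0, 1.5)

The purple torus was at about (7.5, 7.0) and moved to about (10.5, 8.5).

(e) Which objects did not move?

the magenta cube and the yellow cube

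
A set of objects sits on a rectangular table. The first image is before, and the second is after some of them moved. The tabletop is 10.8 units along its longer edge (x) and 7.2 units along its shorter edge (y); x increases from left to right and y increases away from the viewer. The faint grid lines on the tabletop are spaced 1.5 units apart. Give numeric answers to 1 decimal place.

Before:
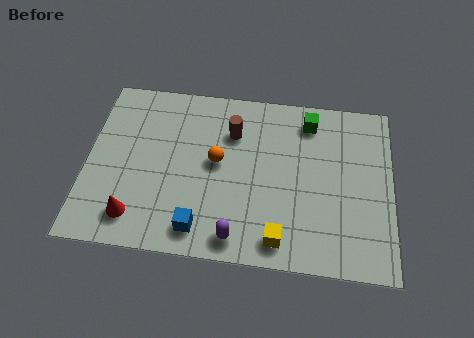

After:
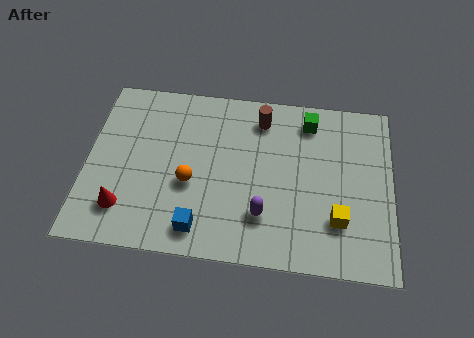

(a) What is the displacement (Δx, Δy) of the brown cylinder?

(1.0, 0.7)

The brown cylinder was at about (5.1, 5.2) and moved to about (6.1, 5.9).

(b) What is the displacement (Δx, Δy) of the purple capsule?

(0.9, 1.0)

The purple capsule was at about (5.4, 0.9) and moved to about (6.3, 1.9).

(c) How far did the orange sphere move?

1.3

The orange sphere was near (4.6, 3.9) before and (3.7, 2.9) after, so it travelled √(0.9² + 1.0²) ≈ 1.3 units.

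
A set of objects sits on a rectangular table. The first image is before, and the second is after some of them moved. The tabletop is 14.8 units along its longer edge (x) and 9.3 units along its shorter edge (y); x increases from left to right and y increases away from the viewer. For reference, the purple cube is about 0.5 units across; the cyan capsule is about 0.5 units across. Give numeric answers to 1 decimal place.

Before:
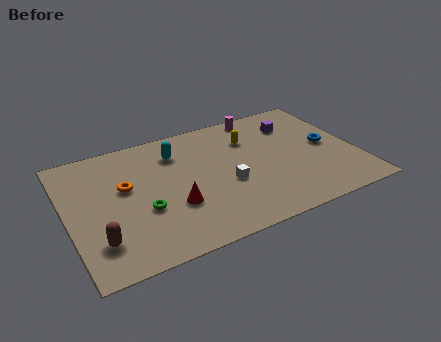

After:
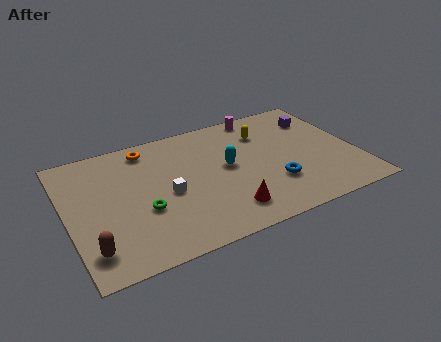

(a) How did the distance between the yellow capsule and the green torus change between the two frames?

+0.8

They were about 6.7 units apart before and 7.5 after — 0.8 units further apart.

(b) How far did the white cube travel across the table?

3.0

From (8.0, 3.7) to (5.0, 4.2), the white cube covered √(3.0² + 0.5²) ≈ 3.0 units.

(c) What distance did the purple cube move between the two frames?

1.3

The purple cube was near (12.0, 7.0) before and (13.3, 7.0) after, so it travelled √(1.3² + 0.0²) ≈ 1.3 units.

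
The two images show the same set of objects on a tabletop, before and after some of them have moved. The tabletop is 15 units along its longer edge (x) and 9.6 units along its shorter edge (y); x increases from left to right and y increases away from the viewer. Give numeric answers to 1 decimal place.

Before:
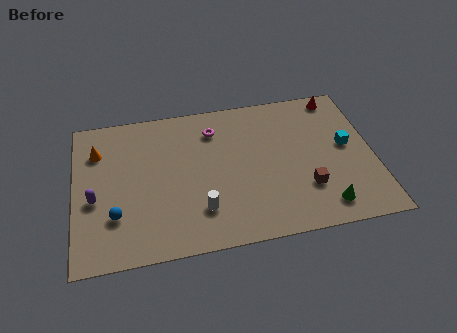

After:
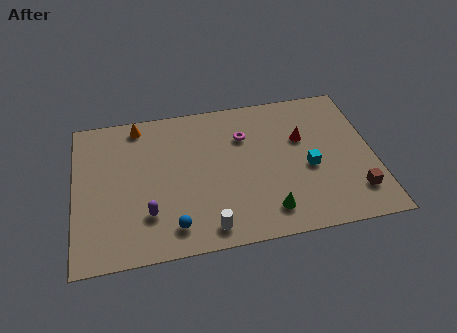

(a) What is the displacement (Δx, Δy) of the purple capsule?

(2.6, -1.4)

The purple capsule started near (1.0, 4.0) and ended near (3.6, 2.6).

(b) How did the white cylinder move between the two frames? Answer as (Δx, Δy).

(0.3, -1.2)

The white cylinder started near (6.2, 2.4) and ended near (6.5, 1.2).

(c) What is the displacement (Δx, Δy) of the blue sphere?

(2.8, -1.2)

The blue sphere started near (2.0, 2.8) and ended near (4.8, 1.6).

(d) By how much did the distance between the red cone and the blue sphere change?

-4.8

The distance was about 12.9 in the first image and 8.1 in the second, so they moved 4.8 units closer together.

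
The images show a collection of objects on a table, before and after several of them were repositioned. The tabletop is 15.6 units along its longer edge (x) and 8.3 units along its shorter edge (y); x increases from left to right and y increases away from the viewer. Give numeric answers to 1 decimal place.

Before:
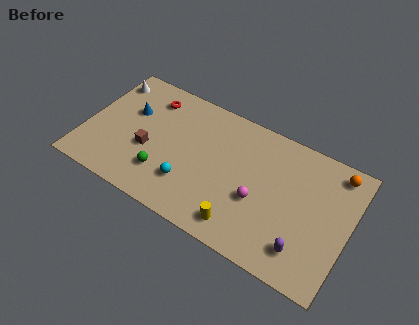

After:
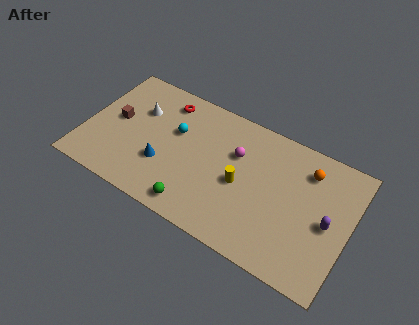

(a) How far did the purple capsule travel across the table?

2.5

The purple capsule was near (13.3, 1.7) before and (14.4, 3.9) after, so it travelled √(1.1² + 2.2²) ≈ 2.5 units.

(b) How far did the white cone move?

2.4

From (0.8, 6.8) to (2.9, 5.6), the white cone covered √(2.1² + 1.2²) ≈ 2.4 units.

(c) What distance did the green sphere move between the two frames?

2.4

From (4.9, 2.2) to (7.0, 1.1), the green sphere covered √(2.1² + 1.1²) ≈ 2.4 units.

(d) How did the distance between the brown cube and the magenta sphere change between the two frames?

+0.6

Before: roughly 6.6 units apart; after: 7.2. That's 0.6 units further apart.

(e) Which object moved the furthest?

the blue cone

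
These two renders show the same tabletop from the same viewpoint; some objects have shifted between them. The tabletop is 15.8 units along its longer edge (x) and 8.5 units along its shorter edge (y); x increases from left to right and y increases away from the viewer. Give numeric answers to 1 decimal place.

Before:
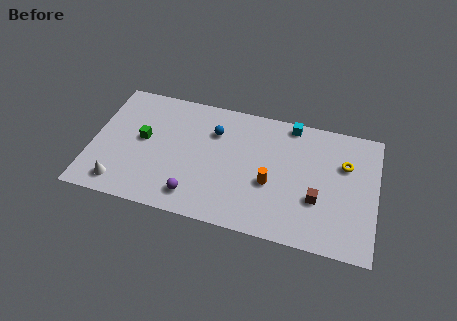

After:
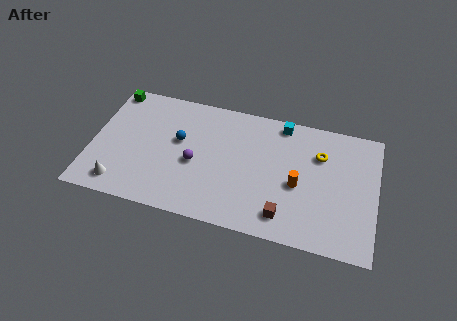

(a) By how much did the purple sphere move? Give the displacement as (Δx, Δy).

(-0.1, 2.2)

From the two frames, the purple sphere sits at roughly (5.9, 1.5) before and (5.8, 3.7) after.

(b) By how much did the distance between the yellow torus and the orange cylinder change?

-2.1

They were about 4.6 units apart before and 2.5 after — 2.1 units closer together.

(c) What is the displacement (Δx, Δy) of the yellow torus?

(-1.4, 0.3)

The yellow torus started near (14.0, 5.7) and ended near (12.6, 6.0).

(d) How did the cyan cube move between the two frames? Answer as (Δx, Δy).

(-0.5, -0.1)

The cyan cube started near (10.9, 7.7) and ended near (10.4, 7.6).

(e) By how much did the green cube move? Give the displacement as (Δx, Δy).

(-2.0, 3.0)

The green cube was at about (2.8, 4.6) and moved to about (0.8, 7.6).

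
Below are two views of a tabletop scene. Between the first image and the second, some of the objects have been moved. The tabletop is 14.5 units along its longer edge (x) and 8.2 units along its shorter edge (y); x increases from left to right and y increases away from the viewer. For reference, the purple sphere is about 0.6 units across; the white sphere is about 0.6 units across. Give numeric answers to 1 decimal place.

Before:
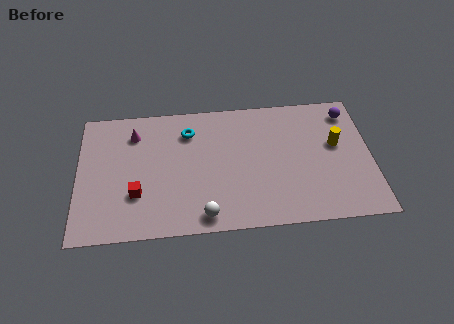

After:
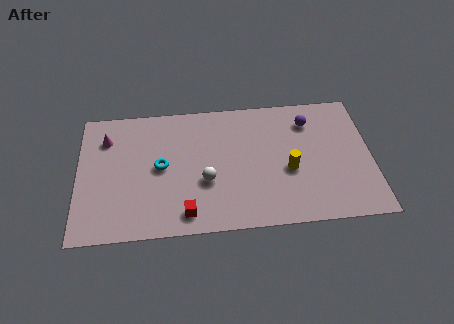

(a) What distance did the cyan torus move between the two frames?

2.5

From (5.5, 6.3) to (4.1, 4.2), the cyan torus covered √(1.4² + 2.1²) ≈ 2.5 units.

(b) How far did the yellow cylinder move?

2.8

The yellow cylinder moved from about (12.8, 4.8) to (10.4, 3.4), a distance of √(2.4² + 1.4²) ≈ 2.8.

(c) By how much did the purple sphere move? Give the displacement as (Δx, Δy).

(-2.0, -0.4)

The purple sphere was at about (13.5, 6.8) and moved to about (11.5, 6.4).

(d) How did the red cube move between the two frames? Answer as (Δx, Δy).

(2.4, -1.4)

The red cube started near (2.9, 2.6) and ended near (5.3, 1.2).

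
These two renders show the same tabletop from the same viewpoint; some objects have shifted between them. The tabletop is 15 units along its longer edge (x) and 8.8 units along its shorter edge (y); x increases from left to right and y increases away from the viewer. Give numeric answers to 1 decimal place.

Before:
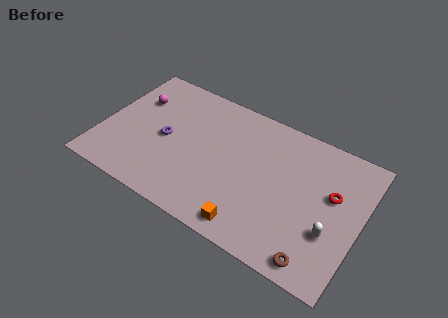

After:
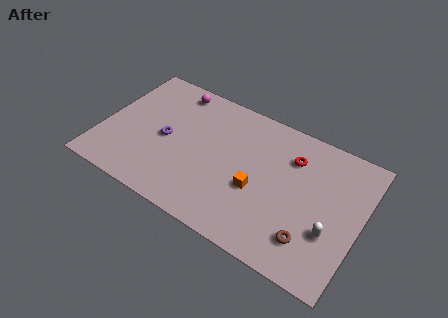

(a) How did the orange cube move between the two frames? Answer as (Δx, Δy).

(0.0, 2.4)

The orange cube was at about (9.2, 1.1) and moved to about (9.2, 3.5).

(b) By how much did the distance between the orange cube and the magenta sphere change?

-2.1

The distance was about 9.1 in the first image and 7.0 in the second, so they moved 2.1 units closer together.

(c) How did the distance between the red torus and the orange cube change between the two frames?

-2.5

Before: roughly 5.9 units apart; after: 3.4. That's 2.5 units closer together.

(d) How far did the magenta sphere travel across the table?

2.6

The magenta sphere was near (1.6, 6.1) before and (3.6, 7.7) after, so it travelled √(2.0² + 1.6²) ≈ 2.6 units.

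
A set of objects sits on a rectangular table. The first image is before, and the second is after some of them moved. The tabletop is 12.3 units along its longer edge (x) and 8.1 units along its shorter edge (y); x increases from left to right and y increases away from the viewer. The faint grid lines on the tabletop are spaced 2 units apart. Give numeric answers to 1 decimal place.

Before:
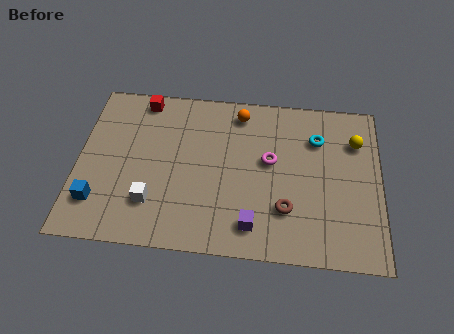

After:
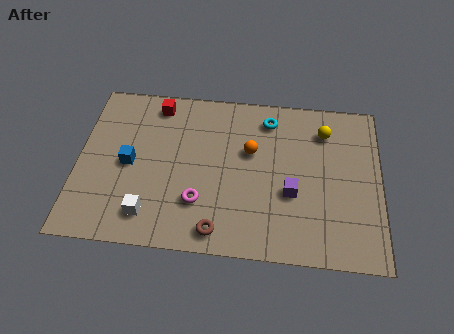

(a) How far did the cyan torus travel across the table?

2.2

The cyan torus moved from about (9.7, 5.9) to (7.7, 6.7), a distance of √(2.0² + 0.8²) ≈ 2.2.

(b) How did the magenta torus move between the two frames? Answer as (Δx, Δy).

(-2.8, -2.3)

From the two frames, the magenta torus sits at roughly (7.8, 4.6) before and (5.0, 2.3) after.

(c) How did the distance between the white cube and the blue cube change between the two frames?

+0.4

They were about 2.2 units apart before and 2.6 after — 0.4 units further apart.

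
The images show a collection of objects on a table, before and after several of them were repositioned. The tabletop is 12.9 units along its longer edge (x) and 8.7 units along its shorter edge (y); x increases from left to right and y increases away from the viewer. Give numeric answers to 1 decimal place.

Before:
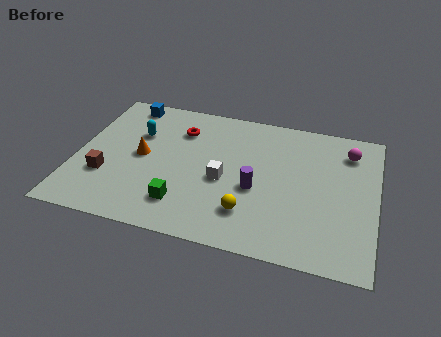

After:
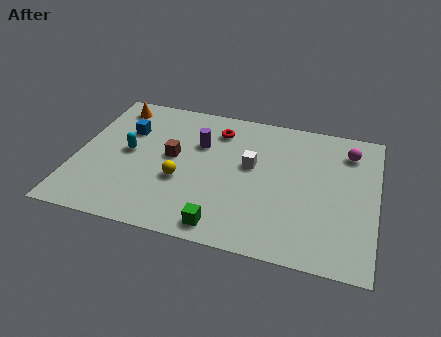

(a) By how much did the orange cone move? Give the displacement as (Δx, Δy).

(-1.5, 3.0)

The orange cone started near (2.8, 4.4) and ended near (1.3, 7.4).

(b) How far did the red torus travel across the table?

1.6

The red torus moved from about (4.3, 6.5) to (5.9, 6.9), a distance of √(1.6² + 0.4²) ≈ 1.6.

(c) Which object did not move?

the magenta sphere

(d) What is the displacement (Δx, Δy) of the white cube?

(1.1, 1.2)

The white cube started near (6.4, 3.8) and ended near (7.5, 5.0).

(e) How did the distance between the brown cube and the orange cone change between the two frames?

+1.8

The distance was about 2.1 in the first image and 3.9 in the second, so they moved 1.8 units further apart.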